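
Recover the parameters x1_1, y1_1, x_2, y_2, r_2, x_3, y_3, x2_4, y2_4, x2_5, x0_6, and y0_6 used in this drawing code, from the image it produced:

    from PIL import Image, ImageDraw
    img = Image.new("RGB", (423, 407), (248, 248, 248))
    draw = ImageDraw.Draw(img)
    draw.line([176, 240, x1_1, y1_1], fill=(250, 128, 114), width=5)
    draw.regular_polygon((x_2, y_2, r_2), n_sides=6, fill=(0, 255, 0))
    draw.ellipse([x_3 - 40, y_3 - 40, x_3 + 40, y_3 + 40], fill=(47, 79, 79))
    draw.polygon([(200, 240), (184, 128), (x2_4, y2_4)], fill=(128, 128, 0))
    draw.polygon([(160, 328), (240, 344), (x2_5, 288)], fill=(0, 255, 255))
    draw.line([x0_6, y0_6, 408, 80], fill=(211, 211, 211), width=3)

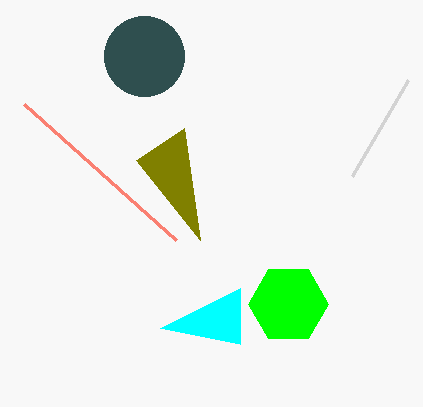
x1_1 = 24; y1_1 = 104; x_2 = 288; y_2 = 304; r_2 = 40; x_3 = 144; y_3 = 56; x2_4 = 136; y2_4 = 160; x2_5 = 240; x0_6 = 352; y0_6 = 176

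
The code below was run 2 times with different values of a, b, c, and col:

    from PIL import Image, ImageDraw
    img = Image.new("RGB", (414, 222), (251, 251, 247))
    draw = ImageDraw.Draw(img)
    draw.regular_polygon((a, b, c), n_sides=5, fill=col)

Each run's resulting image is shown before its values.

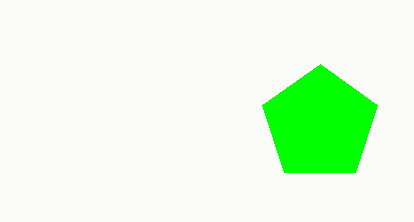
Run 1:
a = 320
b = 124
c = 60
col = 'lime'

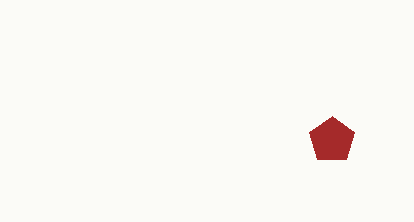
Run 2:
a = 332
b = 140
c = 24
col = 'brown'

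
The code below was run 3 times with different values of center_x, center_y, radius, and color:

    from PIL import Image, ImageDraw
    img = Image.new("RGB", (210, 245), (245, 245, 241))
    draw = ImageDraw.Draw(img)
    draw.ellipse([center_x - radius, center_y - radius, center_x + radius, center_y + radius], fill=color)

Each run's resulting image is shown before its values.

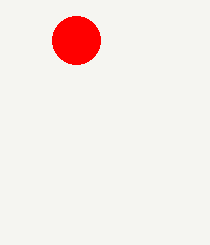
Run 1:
center_x = 76; center_y = 40; radius = 24; color = 'red'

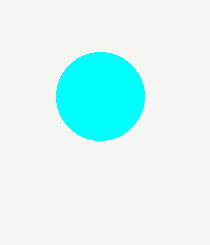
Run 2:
center_x = 100; center_y = 96; radius = 44; color = 'cyan'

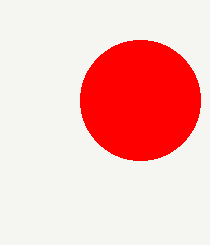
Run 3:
center_x = 140; center_y = 100; radius = 60; color = 'red'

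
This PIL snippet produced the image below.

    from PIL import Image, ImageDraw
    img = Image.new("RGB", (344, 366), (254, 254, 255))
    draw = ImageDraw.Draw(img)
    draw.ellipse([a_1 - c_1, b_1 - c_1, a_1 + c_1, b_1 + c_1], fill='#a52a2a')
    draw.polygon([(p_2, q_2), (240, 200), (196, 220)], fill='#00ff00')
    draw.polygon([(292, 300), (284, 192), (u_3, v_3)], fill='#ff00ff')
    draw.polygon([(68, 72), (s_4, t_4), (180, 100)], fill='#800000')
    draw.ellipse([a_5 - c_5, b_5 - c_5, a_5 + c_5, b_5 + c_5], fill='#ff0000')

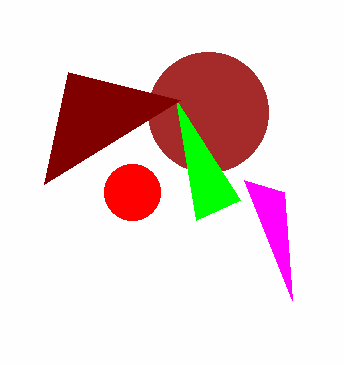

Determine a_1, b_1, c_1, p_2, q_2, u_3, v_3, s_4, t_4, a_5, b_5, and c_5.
a_1 = 208
b_1 = 112
c_1 = 60
p_2 = 176
q_2 = 100
u_3 = 244
v_3 = 180
s_4 = 44
t_4 = 184
a_5 = 132
b_5 = 192
c_5 = 28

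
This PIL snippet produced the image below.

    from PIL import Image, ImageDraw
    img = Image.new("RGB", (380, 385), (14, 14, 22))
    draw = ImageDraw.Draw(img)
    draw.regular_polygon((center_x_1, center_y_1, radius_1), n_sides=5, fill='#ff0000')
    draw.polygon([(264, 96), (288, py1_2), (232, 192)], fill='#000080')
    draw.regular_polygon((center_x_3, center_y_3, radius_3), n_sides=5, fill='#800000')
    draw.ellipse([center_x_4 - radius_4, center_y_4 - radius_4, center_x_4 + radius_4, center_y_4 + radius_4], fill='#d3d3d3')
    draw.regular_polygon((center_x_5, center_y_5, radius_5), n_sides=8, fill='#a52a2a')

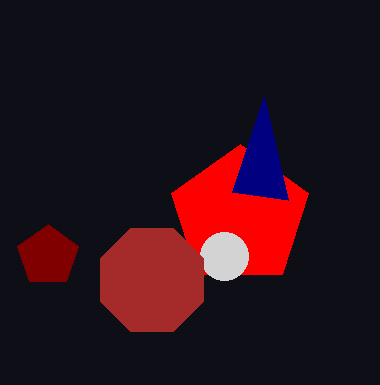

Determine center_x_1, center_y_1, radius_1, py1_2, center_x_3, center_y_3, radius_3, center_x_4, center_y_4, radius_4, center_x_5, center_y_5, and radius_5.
center_x_1 = 240; center_y_1 = 216; radius_1 = 72; py1_2 = 200; center_x_3 = 48; center_y_3 = 256; radius_3 = 32; center_x_4 = 224; center_y_4 = 256; radius_4 = 24; center_x_5 = 152; center_y_5 = 280; radius_5 = 56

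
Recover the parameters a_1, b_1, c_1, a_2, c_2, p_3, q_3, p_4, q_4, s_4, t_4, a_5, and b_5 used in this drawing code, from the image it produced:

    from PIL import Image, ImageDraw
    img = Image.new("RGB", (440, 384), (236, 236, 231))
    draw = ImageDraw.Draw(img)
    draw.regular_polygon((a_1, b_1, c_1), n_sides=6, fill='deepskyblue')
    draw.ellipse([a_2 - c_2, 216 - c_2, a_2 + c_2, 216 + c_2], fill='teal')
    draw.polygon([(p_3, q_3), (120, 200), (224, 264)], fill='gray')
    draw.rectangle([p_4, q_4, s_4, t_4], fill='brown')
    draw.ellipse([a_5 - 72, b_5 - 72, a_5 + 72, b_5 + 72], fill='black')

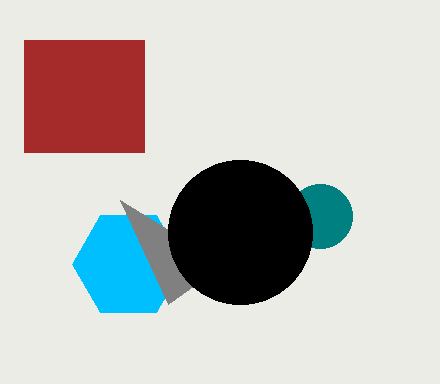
a_1 = 128, b_1 = 264, c_1 = 56, a_2 = 320, c_2 = 32, p_3 = 168, q_3 = 304, p_4 = 24, q_4 = 40, s_4 = 144, t_4 = 152, a_5 = 240, b_5 = 232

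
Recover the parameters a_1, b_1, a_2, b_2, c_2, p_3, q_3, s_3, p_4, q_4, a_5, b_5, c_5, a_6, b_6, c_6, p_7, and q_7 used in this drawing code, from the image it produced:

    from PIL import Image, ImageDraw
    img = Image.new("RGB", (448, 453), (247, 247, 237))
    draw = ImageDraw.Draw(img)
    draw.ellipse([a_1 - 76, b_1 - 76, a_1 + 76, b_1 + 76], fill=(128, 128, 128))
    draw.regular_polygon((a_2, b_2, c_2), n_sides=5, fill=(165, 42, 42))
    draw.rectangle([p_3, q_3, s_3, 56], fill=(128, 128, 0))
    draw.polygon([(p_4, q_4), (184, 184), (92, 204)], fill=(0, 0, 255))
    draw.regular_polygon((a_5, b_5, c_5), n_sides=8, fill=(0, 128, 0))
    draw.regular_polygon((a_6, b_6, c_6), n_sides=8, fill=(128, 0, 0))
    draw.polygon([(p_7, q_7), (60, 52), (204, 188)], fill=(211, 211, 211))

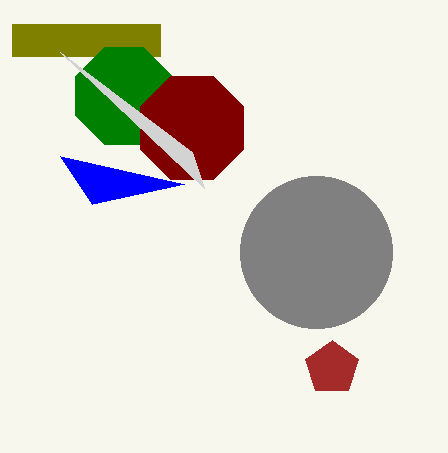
a_1 = 316, b_1 = 252, a_2 = 332, b_2 = 368, c_2 = 28, p_3 = 12, q_3 = 24, s_3 = 160, p_4 = 60, q_4 = 156, a_5 = 124, b_5 = 96, c_5 = 52, a_6 = 192, b_6 = 128, c_6 = 56, p_7 = 192, q_7 = 152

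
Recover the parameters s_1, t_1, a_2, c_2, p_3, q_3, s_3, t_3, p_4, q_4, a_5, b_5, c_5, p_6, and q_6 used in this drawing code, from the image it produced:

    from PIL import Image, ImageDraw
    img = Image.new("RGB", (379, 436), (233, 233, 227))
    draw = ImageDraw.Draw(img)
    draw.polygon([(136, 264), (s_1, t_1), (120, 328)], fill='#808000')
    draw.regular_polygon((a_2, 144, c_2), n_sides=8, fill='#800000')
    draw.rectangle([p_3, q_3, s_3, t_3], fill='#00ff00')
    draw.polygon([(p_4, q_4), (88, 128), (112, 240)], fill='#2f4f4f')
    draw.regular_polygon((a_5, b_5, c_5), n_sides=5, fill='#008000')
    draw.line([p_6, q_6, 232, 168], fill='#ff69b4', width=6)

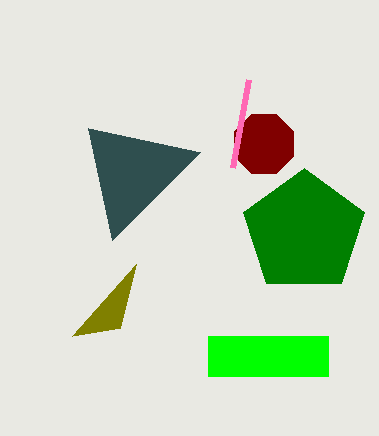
s_1 = 72; t_1 = 336; a_2 = 264; c_2 = 32; p_3 = 208; q_3 = 336; s_3 = 328; t_3 = 376; p_4 = 200; q_4 = 152; a_5 = 304; b_5 = 232; c_5 = 64; p_6 = 248; q_6 = 80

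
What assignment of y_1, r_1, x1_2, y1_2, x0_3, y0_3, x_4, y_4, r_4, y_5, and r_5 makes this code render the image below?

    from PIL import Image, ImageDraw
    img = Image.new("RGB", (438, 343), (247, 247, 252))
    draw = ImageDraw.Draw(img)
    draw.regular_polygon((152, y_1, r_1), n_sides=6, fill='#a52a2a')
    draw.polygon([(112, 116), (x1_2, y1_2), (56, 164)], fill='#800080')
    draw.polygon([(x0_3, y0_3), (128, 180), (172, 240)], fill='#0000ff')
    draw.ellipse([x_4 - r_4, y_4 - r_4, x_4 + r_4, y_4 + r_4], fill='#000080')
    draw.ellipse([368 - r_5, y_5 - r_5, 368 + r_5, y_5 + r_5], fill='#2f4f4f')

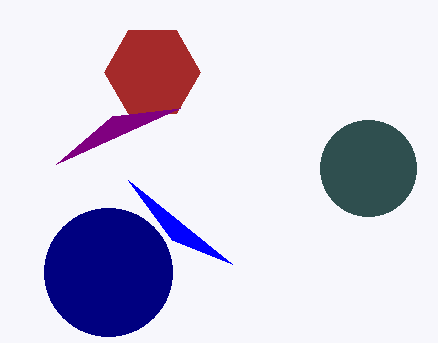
y_1 = 72, r_1 = 48, x1_2 = 180, y1_2 = 108, x0_3 = 232, y0_3 = 264, x_4 = 108, y_4 = 272, r_4 = 64, y_5 = 168, r_5 = 48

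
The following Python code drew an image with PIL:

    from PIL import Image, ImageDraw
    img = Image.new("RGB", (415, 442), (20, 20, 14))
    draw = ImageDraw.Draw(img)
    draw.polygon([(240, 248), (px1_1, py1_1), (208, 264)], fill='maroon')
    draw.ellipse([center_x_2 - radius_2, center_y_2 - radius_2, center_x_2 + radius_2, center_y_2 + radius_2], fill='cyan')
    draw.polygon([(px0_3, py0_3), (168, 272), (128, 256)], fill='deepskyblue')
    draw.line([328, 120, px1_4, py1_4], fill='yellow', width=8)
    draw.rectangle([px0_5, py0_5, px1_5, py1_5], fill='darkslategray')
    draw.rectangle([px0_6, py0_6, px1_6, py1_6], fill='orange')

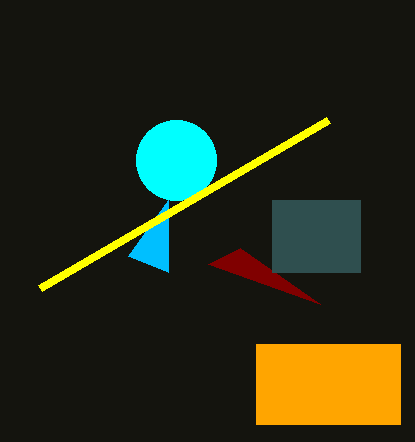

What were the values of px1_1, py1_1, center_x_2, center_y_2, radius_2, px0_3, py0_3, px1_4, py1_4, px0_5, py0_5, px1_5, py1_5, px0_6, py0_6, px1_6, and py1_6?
px1_1 = 320, py1_1 = 304, center_x_2 = 176, center_y_2 = 160, radius_2 = 40, px0_3 = 168, py0_3 = 200, px1_4 = 40, py1_4 = 288, px0_5 = 272, py0_5 = 200, px1_5 = 360, py1_5 = 272, px0_6 = 256, py0_6 = 344, px1_6 = 400, py1_6 = 424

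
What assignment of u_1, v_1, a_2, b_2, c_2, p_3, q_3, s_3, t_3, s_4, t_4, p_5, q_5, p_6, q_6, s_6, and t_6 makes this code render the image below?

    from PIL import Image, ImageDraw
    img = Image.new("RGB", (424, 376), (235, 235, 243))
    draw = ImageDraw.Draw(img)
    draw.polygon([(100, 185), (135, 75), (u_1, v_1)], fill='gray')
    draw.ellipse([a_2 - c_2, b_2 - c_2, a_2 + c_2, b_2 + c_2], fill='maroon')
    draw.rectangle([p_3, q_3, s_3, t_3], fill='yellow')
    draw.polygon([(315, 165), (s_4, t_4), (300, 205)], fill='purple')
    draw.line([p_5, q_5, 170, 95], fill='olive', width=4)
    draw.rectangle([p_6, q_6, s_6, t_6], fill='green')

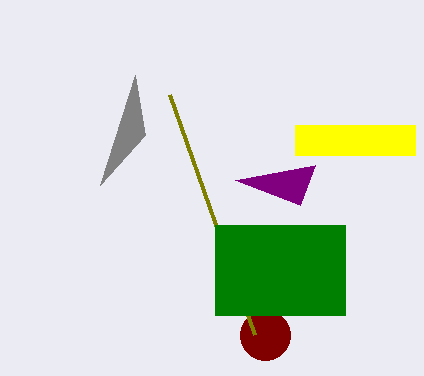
u_1 = 145; v_1 = 135; a_2 = 265; b_2 = 335; c_2 = 25; p_3 = 295; q_3 = 125; s_3 = 415; t_3 = 155; s_4 = 235; t_4 = 180; p_5 = 255; q_5 = 335; p_6 = 215; q_6 = 225; s_6 = 345; t_6 = 315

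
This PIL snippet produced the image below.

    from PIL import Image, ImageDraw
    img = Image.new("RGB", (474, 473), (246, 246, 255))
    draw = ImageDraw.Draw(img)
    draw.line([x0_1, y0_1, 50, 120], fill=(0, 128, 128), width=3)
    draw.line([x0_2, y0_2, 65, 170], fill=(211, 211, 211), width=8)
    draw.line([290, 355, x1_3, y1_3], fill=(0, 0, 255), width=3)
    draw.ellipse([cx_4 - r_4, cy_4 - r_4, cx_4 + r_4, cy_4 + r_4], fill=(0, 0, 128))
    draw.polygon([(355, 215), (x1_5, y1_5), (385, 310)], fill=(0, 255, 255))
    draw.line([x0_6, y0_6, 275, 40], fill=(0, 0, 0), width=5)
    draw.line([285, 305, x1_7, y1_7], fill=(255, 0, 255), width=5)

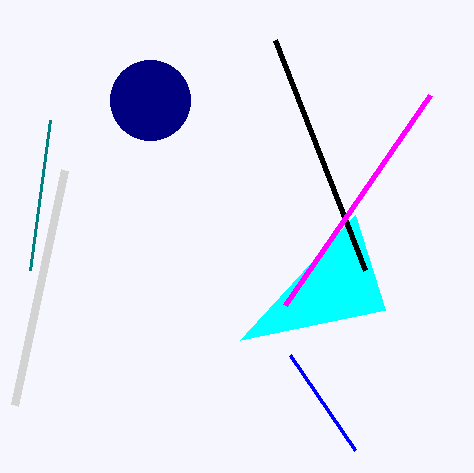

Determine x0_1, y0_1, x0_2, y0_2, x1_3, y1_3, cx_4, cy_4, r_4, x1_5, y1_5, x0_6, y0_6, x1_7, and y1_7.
x0_1 = 30
y0_1 = 270
x0_2 = 15
y0_2 = 405
x1_3 = 355
y1_3 = 450
cx_4 = 150
cy_4 = 100
r_4 = 40
x1_5 = 240
y1_5 = 340
x0_6 = 365
y0_6 = 270
x1_7 = 430
y1_7 = 95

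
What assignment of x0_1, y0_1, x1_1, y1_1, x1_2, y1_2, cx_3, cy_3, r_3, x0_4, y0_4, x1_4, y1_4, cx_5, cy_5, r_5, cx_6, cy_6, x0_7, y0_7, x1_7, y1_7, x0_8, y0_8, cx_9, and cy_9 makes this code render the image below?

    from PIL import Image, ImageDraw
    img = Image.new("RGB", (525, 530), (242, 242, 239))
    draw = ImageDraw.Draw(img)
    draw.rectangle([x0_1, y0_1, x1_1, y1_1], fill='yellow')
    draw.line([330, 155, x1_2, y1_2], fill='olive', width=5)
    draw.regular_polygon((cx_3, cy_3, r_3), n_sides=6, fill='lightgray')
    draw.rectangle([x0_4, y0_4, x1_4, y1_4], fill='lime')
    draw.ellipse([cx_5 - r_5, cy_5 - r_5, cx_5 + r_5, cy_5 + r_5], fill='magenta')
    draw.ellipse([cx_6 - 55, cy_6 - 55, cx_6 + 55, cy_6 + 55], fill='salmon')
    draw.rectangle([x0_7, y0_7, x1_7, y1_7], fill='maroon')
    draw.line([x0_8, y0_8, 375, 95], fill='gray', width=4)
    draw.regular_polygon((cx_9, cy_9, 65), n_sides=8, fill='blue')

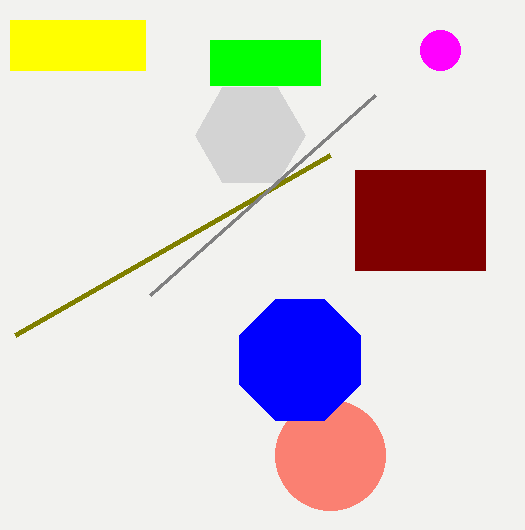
x0_1 = 10, y0_1 = 20, x1_1 = 145, y1_1 = 70, x1_2 = 15, y1_2 = 335, cx_3 = 250, cy_3 = 135, r_3 = 55, x0_4 = 210, y0_4 = 40, x1_4 = 320, y1_4 = 85, cx_5 = 440, cy_5 = 50, r_5 = 20, cx_6 = 330, cy_6 = 455, x0_7 = 355, y0_7 = 170, x1_7 = 485, y1_7 = 270, x0_8 = 150, y0_8 = 295, cx_9 = 300, cy_9 = 360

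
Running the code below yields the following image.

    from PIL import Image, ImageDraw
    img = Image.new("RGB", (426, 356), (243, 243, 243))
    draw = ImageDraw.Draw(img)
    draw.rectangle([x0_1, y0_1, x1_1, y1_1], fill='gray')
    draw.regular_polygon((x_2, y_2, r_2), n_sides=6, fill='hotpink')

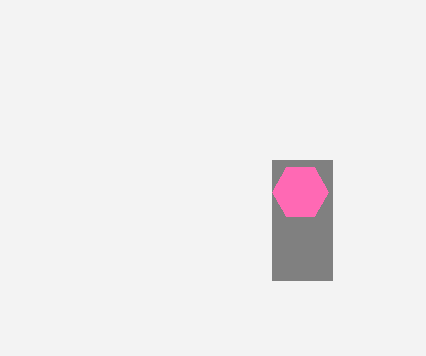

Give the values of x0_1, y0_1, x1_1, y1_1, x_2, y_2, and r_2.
x0_1 = 272
y0_1 = 160
x1_1 = 332
y1_1 = 280
x_2 = 300
y_2 = 192
r_2 = 28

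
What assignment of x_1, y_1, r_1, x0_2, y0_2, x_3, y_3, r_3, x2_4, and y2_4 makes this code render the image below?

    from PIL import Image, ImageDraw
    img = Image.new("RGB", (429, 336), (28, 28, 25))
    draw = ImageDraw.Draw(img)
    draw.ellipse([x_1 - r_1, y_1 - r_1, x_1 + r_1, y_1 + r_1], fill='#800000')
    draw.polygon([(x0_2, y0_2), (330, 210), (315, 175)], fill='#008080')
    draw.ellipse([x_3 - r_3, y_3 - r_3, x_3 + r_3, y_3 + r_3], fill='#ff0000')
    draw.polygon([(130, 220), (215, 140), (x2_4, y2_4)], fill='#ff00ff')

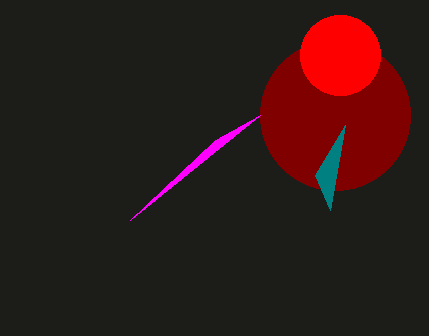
x_1 = 335, y_1 = 115, r_1 = 75, x0_2 = 345, y0_2 = 125, x_3 = 340, y_3 = 55, r_3 = 40, x2_4 = 260, y2_4 = 115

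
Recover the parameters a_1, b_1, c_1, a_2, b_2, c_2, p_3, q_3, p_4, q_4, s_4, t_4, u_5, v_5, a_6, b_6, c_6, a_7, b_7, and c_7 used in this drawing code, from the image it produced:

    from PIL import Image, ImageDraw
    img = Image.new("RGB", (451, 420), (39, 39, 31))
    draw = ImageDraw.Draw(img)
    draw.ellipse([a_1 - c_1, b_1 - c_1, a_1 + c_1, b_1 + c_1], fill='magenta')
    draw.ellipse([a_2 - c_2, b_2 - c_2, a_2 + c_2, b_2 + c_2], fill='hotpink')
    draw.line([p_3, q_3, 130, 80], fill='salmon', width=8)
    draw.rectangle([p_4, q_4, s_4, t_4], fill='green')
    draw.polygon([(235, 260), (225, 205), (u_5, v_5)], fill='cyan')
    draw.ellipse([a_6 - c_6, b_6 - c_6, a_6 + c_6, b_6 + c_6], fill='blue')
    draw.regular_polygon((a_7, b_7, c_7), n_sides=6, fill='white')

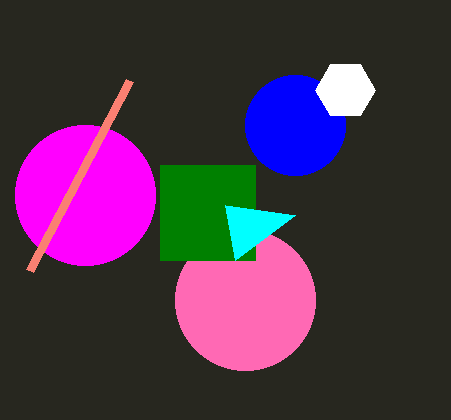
a_1 = 85, b_1 = 195, c_1 = 70, a_2 = 245, b_2 = 300, c_2 = 70, p_3 = 30, q_3 = 270, p_4 = 160, q_4 = 165, s_4 = 255, t_4 = 260, u_5 = 295, v_5 = 215, a_6 = 295, b_6 = 125, c_6 = 50, a_7 = 345, b_7 = 90, c_7 = 30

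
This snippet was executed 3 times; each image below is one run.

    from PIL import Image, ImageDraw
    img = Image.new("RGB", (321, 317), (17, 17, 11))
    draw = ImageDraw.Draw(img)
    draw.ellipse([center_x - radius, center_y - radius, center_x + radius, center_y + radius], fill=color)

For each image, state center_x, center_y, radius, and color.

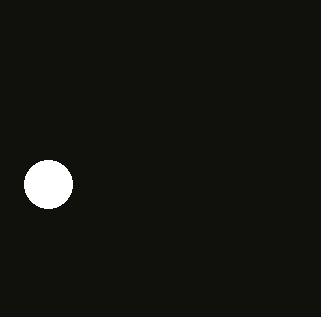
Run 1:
center_x = 48
center_y = 184
radius = 24
color = 'white'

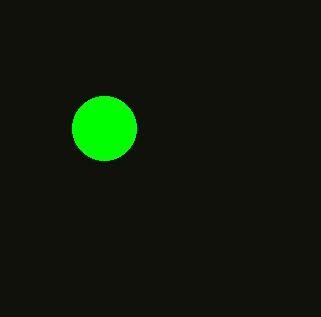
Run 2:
center_x = 104; center_y = 128; radius = 32; color = 'lime'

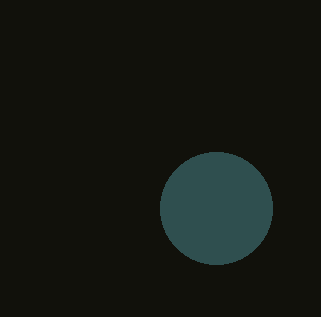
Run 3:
center_x = 216; center_y = 208; radius = 56; color = 'darkslategray'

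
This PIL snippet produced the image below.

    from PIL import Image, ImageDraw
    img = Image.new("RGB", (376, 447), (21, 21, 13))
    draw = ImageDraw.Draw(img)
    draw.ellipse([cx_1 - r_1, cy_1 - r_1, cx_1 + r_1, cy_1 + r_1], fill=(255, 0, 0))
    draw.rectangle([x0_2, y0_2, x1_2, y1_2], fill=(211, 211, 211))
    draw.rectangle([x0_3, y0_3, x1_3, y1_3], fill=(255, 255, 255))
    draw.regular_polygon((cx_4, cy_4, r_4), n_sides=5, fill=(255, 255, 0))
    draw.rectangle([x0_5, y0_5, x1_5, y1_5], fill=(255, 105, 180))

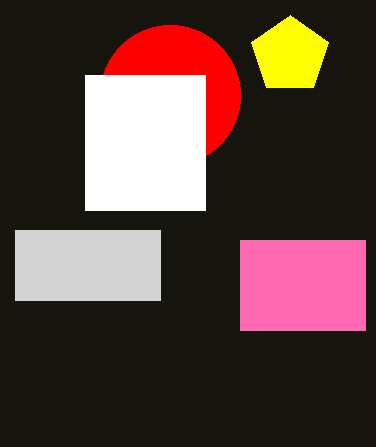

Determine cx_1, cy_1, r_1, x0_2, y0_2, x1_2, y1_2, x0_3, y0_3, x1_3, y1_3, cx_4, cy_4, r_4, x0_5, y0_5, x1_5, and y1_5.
cx_1 = 170, cy_1 = 95, r_1 = 70, x0_2 = 15, y0_2 = 230, x1_2 = 160, y1_2 = 300, x0_3 = 85, y0_3 = 75, x1_3 = 205, y1_3 = 210, cx_4 = 290, cy_4 = 55, r_4 = 40, x0_5 = 240, y0_5 = 240, x1_5 = 365, y1_5 = 330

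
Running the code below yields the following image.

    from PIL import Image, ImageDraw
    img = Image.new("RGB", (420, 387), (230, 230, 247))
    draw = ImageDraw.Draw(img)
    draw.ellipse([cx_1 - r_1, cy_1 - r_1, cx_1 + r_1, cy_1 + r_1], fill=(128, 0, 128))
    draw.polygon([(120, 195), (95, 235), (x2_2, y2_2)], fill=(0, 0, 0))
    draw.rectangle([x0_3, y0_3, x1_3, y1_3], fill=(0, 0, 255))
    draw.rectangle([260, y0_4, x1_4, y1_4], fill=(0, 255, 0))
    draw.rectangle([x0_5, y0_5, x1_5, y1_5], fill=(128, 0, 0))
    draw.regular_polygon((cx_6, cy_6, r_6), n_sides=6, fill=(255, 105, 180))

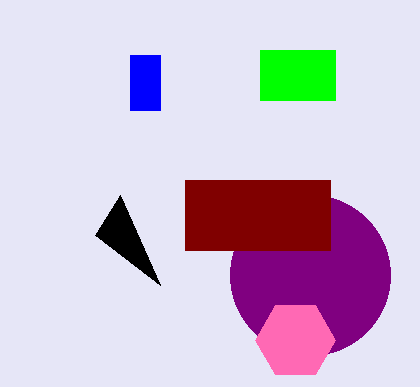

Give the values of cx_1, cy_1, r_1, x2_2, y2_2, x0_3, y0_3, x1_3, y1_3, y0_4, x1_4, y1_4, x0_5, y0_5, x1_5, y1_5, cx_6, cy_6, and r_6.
cx_1 = 310
cy_1 = 275
r_1 = 80
x2_2 = 160
y2_2 = 285
x0_3 = 130
y0_3 = 55
x1_3 = 160
y1_3 = 110
y0_4 = 50
x1_4 = 335
y1_4 = 100
x0_5 = 185
y0_5 = 180
x1_5 = 330
y1_5 = 250
cx_6 = 295
cy_6 = 340
r_6 = 40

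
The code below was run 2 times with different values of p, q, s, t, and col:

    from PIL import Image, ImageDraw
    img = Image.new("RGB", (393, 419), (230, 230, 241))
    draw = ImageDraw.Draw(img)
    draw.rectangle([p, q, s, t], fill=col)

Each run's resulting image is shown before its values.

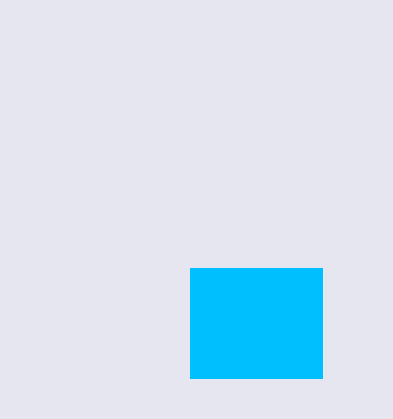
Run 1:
p = 190; q = 268; s = 322; t = 378; col = 'deepskyblue'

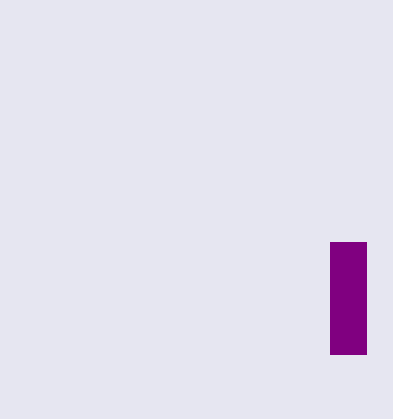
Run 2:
p = 330; q = 242; s = 366; t = 354; col = 'purple'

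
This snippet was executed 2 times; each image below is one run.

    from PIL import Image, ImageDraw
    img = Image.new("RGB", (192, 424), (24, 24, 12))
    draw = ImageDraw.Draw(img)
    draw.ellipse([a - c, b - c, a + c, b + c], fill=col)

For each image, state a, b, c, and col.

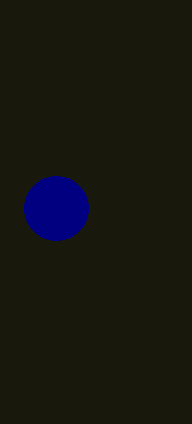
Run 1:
a = 56
b = 208
c = 32
col = 'navy'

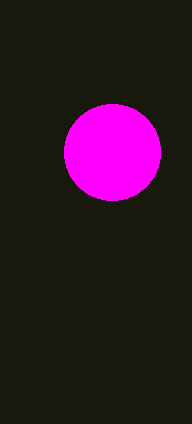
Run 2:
a = 112
b = 152
c = 48
col = 'magenta'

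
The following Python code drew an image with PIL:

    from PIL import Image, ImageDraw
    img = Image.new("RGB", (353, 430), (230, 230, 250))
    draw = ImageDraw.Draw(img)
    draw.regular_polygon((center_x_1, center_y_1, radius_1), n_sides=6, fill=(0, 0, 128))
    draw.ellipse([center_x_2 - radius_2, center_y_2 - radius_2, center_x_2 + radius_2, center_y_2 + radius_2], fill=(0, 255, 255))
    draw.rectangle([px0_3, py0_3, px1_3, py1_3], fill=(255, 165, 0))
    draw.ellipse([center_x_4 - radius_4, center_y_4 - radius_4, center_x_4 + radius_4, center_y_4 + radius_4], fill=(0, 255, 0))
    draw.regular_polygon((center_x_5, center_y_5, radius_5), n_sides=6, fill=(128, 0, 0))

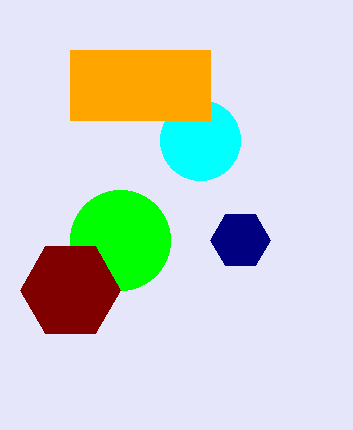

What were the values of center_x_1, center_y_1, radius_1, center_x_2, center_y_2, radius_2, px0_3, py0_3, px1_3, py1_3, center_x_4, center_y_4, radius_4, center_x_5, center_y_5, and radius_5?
center_x_1 = 240; center_y_1 = 240; radius_1 = 30; center_x_2 = 200; center_y_2 = 140; radius_2 = 40; px0_3 = 70; py0_3 = 50; px1_3 = 210; py1_3 = 120; center_x_4 = 120; center_y_4 = 240; radius_4 = 50; center_x_5 = 70; center_y_5 = 290; radius_5 = 50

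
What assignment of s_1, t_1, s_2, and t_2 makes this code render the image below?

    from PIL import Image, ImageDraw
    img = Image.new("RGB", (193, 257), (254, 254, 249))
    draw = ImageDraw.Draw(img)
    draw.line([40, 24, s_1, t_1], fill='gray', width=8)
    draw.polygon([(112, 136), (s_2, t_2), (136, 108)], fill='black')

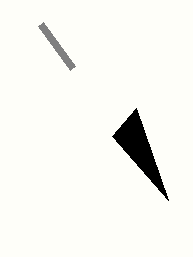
s_1 = 72
t_1 = 68
s_2 = 168
t_2 = 200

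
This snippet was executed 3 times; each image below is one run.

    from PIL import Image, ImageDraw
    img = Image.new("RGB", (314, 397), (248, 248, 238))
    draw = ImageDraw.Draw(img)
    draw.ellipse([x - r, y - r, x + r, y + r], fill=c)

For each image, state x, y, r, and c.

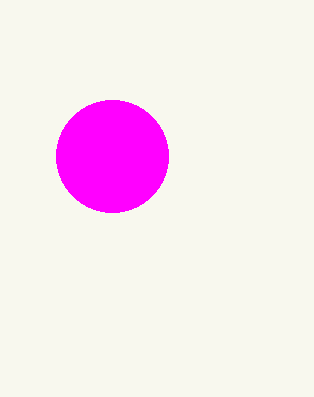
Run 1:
x = 112; y = 156; r = 56; c = 'magenta'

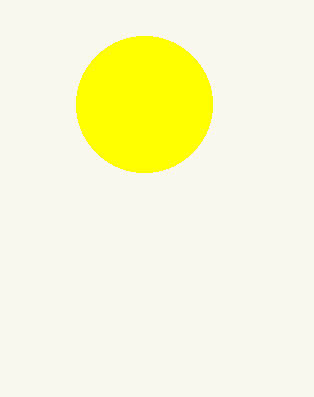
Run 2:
x = 144; y = 104; r = 68; c = 'yellow'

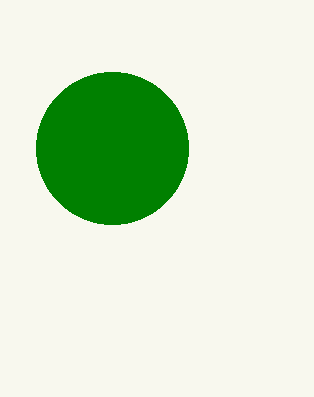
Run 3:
x = 112
y = 148
r = 76
c = 'green'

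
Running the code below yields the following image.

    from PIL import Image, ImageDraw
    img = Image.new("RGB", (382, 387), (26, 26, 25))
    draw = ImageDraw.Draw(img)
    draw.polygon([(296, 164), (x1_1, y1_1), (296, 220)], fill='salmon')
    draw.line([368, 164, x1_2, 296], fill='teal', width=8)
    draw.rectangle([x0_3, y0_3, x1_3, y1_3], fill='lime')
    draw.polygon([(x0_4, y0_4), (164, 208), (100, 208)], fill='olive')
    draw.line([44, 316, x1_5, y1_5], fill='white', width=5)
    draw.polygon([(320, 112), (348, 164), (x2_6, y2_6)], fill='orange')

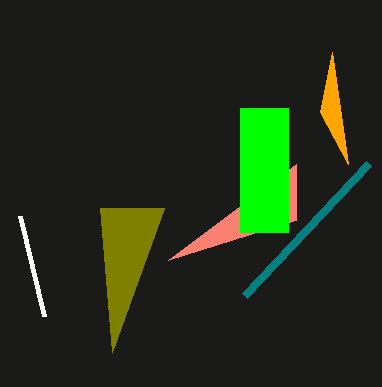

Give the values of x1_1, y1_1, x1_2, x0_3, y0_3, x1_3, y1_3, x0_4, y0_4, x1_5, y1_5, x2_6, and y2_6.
x1_1 = 168; y1_1 = 260; x1_2 = 244; x0_3 = 240; y0_3 = 108; x1_3 = 288; y1_3 = 232; x0_4 = 112; y0_4 = 352; x1_5 = 20; y1_5 = 216; x2_6 = 332; y2_6 = 52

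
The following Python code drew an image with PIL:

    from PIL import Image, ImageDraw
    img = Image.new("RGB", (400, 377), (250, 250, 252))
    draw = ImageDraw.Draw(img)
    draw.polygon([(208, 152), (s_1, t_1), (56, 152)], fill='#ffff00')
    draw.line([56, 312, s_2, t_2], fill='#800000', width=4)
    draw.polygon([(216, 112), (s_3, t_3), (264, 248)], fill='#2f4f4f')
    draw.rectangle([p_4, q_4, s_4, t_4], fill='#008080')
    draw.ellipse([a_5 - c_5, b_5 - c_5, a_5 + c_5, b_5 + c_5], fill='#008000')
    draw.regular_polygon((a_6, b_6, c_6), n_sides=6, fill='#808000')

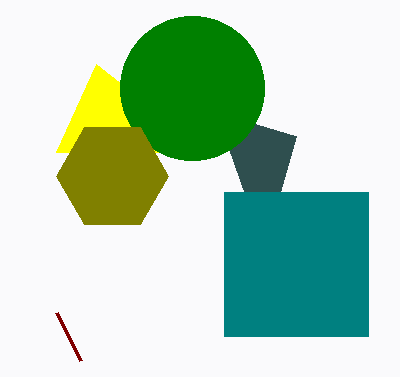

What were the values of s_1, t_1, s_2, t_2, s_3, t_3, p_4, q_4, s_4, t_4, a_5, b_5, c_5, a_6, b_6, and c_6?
s_1 = 96, t_1 = 64, s_2 = 80, t_2 = 360, s_3 = 296, t_3 = 136, p_4 = 224, q_4 = 192, s_4 = 368, t_4 = 336, a_5 = 192, b_5 = 88, c_5 = 72, a_6 = 112, b_6 = 176, c_6 = 56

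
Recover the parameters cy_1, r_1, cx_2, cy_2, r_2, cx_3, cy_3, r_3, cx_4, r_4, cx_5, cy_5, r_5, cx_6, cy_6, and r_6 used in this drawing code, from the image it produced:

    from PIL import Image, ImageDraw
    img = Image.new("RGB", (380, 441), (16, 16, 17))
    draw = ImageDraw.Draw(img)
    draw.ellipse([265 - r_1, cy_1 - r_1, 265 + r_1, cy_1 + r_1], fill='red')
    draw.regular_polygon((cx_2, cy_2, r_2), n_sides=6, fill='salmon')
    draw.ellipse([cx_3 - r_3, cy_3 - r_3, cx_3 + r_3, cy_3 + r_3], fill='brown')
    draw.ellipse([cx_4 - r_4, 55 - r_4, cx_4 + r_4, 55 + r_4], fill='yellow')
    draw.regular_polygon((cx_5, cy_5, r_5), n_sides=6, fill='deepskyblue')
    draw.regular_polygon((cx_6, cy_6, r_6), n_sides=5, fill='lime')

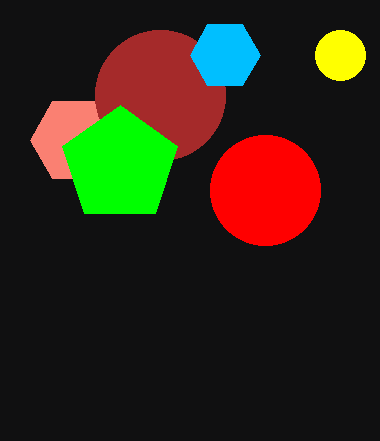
cy_1 = 190, r_1 = 55, cx_2 = 75, cy_2 = 140, r_2 = 45, cx_3 = 160, cy_3 = 95, r_3 = 65, cx_4 = 340, r_4 = 25, cx_5 = 225, cy_5 = 55, r_5 = 35, cx_6 = 120, cy_6 = 165, r_6 = 60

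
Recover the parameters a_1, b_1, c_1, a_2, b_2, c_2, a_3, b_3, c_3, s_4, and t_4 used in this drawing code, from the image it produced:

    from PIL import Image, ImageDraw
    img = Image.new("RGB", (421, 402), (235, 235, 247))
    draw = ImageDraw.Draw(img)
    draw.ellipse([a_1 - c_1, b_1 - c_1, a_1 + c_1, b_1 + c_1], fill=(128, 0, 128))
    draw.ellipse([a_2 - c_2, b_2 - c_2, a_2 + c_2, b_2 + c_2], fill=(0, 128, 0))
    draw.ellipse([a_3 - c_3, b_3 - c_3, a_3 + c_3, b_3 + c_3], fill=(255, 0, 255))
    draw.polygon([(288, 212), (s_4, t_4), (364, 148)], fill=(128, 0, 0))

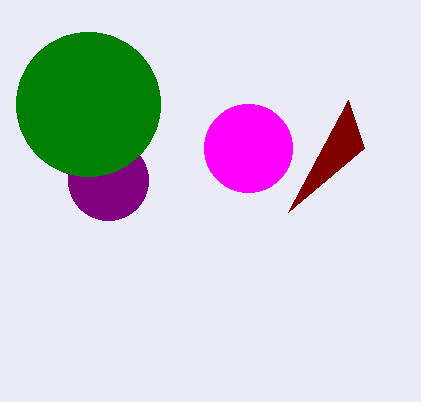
a_1 = 108
b_1 = 180
c_1 = 40
a_2 = 88
b_2 = 104
c_2 = 72
a_3 = 248
b_3 = 148
c_3 = 44
s_4 = 348
t_4 = 100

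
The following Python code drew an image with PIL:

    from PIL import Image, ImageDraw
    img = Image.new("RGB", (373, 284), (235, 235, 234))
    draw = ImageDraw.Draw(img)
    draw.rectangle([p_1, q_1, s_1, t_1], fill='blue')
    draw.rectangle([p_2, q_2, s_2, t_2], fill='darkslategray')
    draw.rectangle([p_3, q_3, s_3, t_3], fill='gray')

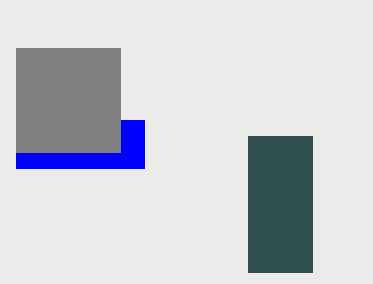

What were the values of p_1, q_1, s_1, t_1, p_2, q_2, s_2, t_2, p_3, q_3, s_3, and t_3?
p_1 = 16
q_1 = 120
s_1 = 144
t_1 = 168
p_2 = 248
q_2 = 136
s_2 = 312
t_2 = 272
p_3 = 16
q_3 = 48
s_3 = 120
t_3 = 152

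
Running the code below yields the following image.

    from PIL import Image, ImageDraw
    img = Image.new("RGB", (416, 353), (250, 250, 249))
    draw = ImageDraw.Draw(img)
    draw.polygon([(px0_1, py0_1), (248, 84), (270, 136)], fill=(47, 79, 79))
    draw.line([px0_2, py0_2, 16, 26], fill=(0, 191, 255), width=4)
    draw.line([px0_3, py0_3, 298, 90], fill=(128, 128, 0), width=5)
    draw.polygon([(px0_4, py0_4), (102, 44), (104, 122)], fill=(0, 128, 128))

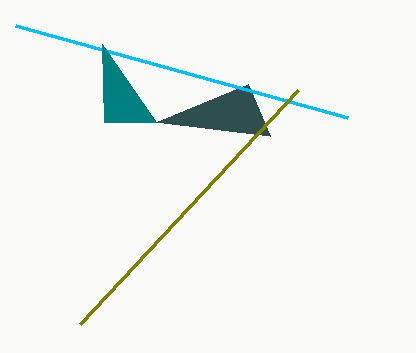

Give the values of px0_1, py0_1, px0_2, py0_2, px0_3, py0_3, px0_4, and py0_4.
px0_1 = 156, py0_1 = 122, px0_2 = 348, py0_2 = 118, px0_3 = 80, py0_3 = 324, px0_4 = 156, py0_4 = 122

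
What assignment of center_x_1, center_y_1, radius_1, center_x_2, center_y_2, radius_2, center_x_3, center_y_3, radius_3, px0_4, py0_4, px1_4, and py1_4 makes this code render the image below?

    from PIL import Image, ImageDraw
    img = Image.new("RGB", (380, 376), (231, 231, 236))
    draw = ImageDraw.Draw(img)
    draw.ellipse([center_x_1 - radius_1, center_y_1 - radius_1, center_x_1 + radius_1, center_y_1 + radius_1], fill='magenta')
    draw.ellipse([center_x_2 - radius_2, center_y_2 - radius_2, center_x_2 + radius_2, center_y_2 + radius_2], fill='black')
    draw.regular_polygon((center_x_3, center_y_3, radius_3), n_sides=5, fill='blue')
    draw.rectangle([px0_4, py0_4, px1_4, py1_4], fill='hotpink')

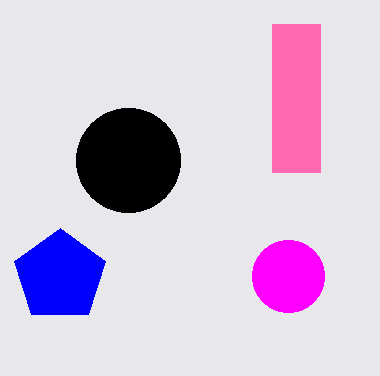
center_x_1 = 288; center_y_1 = 276; radius_1 = 36; center_x_2 = 128; center_y_2 = 160; radius_2 = 52; center_x_3 = 60; center_y_3 = 276; radius_3 = 48; px0_4 = 272; py0_4 = 24; px1_4 = 320; py1_4 = 172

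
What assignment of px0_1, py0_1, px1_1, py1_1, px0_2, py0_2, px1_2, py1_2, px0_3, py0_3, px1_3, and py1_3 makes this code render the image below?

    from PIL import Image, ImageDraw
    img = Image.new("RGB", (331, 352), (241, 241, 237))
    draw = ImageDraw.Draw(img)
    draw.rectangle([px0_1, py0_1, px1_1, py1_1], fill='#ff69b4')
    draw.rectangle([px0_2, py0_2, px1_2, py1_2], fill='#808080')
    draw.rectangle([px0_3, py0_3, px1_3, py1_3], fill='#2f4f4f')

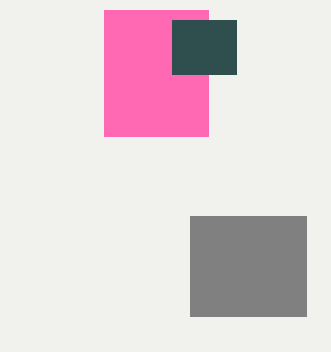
px0_1 = 104
py0_1 = 10
px1_1 = 208
py1_1 = 136
px0_2 = 190
py0_2 = 216
px1_2 = 306
py1_2 = 316
px0_3 = 172
py0_3 = 20
px1_3 = 236
py1_3 = 74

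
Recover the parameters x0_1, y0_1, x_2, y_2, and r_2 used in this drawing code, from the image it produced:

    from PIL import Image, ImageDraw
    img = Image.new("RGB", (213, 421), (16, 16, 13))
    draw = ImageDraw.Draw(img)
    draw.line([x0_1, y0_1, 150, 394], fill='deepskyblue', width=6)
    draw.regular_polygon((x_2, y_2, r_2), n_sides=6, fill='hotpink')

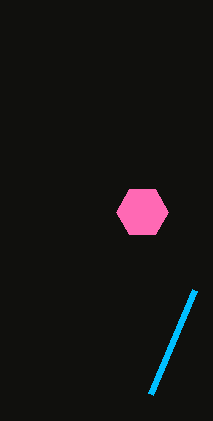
x0_1 = 194; y0_1 = 290; x_2 = 142; y_2 = 212; r_2 = 26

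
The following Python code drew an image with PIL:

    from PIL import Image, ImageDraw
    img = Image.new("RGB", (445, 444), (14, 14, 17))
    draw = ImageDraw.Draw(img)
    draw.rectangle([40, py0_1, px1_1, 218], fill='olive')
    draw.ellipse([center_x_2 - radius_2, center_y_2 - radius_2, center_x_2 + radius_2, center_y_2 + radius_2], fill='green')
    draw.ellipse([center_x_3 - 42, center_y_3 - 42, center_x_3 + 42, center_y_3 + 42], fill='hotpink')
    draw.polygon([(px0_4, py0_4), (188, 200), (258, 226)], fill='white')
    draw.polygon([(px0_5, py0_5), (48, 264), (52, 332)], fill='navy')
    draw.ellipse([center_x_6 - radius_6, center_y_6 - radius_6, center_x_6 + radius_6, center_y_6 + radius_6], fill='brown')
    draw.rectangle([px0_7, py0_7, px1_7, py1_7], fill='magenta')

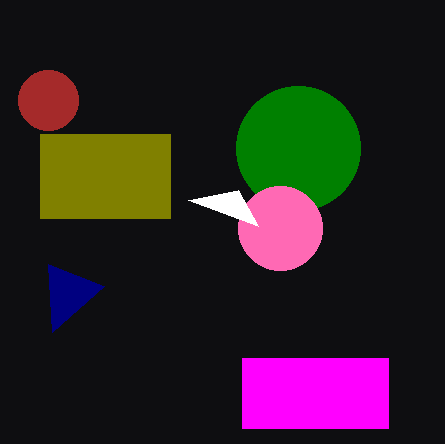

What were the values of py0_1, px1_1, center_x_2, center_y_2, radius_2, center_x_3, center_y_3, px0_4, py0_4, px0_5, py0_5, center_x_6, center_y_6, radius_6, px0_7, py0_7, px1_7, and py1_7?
py0_1 = 134; px1_1 = 170; center_x_2 = 298; center_y_2 = 148; radius_2 = 62; center_x_3 = 280; center_y_3 = 228; px0_4 = 238; py0_4 = 190; px0_5 = 104; py0_5 = 286; center_x_6 = 48; center_y_6 = 100; radius_6 = 30; px0_7 = 242; py0_7 = 358; px1_7 = 388; py1_7 = 428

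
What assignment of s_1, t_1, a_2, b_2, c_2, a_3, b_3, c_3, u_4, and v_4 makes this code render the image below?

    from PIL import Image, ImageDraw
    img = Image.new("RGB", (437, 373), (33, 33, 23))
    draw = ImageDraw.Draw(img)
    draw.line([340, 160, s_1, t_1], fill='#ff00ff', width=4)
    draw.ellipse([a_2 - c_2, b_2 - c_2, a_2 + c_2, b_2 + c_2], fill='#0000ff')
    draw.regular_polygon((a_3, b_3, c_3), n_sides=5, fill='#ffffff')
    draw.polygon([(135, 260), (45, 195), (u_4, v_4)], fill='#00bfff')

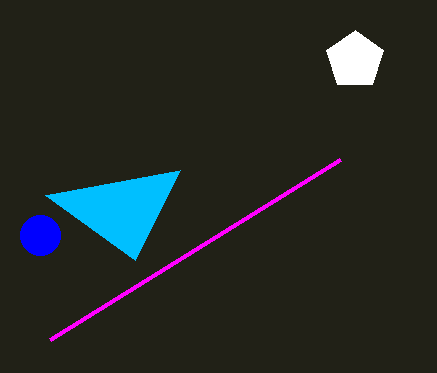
s_1 = 50; t_1 = 340; a_2 = 40; b_2 = 235; c_2 = 20; a_3 = 355; b_3 = 60; c_3 = 30; u_4 = 180; v_4 = 170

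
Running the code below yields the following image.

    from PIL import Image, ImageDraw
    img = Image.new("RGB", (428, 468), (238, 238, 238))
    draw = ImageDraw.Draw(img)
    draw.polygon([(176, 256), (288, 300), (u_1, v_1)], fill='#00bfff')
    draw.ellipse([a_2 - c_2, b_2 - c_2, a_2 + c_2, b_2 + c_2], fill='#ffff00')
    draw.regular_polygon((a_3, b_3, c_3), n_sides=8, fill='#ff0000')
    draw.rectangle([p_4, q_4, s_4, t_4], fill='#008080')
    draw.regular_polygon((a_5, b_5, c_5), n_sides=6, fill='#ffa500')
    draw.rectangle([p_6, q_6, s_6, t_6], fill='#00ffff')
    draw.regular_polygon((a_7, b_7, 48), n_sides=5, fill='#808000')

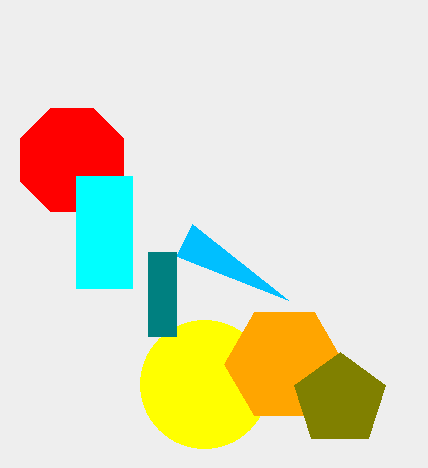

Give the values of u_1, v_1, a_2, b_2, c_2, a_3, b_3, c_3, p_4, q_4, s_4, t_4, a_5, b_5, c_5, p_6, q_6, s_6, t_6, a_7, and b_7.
u_1 = 192
v_1 = 224
a_2 = 204
b_2 = 384
c_2 = 64
a_3 = 72
b_3 = 160
c_3 = 56
p_4 = 148
q_4 = 252
s_4 = 176
t_4 = 336
a_5 = 284
b_5 = 364
c_5 = 60
p_6 = 76
q_6 = 176
s_6 = 132
t_6 = 288
a_7 = 340
b_7 = 400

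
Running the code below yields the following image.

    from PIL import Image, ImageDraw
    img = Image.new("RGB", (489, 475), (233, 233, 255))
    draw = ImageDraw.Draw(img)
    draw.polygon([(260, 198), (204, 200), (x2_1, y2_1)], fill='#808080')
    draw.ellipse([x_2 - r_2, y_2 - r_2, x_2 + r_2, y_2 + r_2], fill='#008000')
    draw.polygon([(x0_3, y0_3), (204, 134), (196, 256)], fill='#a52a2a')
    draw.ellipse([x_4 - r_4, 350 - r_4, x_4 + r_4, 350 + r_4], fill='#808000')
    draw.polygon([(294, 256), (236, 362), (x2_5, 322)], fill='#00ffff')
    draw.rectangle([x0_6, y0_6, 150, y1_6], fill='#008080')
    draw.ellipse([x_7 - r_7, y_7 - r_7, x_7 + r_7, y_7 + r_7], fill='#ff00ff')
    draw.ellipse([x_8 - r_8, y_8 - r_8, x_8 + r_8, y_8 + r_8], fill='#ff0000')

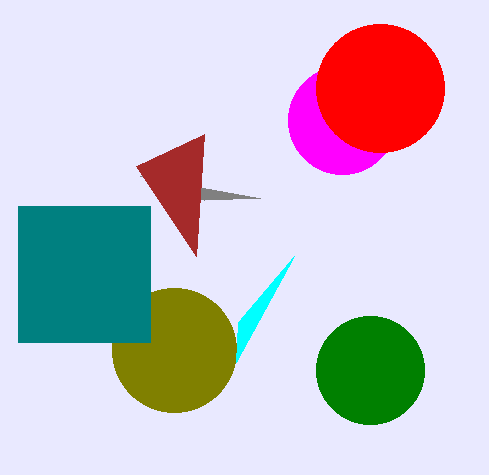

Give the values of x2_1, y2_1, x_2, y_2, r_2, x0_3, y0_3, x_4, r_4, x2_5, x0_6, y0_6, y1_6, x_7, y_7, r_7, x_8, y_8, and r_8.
x2_1 = 140
y2_1 = 176
x_2 = 370
y_2 = 370
r_2 = 54
x0_3 = 136
y0_3 = 166
x_4 = 174
r_4 = 62
x2_5 = 238
x0_6 = 18
y0_6 = 206
y1_6 = 342
x_7 = 342
y_7 = 120
r_7 = 54
x_8 = 380
y_8 = 88
r_8 = 64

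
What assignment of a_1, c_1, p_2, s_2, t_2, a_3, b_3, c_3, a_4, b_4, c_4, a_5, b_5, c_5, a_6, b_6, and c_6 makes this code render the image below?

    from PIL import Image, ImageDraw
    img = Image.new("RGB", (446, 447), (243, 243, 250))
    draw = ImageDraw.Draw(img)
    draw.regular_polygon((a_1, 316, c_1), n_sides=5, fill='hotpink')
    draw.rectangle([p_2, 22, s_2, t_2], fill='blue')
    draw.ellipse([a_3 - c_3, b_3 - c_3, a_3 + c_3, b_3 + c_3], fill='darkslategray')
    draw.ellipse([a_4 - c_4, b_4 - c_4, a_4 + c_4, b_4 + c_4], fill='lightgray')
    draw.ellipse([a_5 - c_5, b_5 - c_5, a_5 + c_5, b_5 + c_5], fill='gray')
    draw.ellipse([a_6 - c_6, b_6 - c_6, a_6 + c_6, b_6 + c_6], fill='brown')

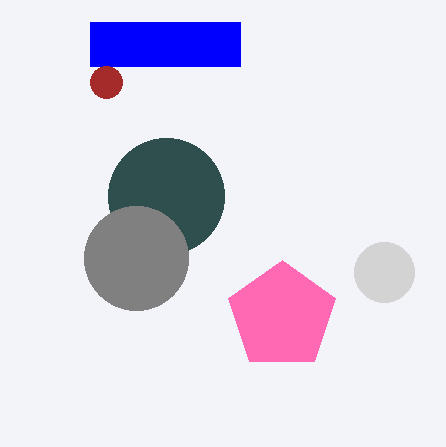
a_1 = 282
c_1 = 56
p_2 = 90
s_2 = 240
t_2 = 66
a_3 = 166
b_3 = 196
c_3 = 58
a_4 = 384
b_4 = 272
c_4 = 30
a_5 = 136
b_5 = 258
c_5 = 52
a_6 = 106
b_6 = 82
c_6 = 16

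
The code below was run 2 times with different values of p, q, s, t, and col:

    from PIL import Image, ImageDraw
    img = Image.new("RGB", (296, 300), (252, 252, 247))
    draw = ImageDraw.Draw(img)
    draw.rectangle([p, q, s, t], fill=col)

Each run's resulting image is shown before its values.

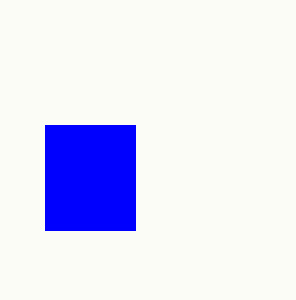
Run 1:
p = 45, q = 125, s = 135, t = 230, col = 'blue'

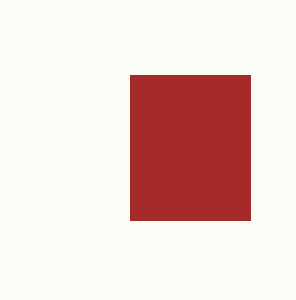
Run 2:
p = 130; q = 75; s = 250; t = 220; col = 'brown'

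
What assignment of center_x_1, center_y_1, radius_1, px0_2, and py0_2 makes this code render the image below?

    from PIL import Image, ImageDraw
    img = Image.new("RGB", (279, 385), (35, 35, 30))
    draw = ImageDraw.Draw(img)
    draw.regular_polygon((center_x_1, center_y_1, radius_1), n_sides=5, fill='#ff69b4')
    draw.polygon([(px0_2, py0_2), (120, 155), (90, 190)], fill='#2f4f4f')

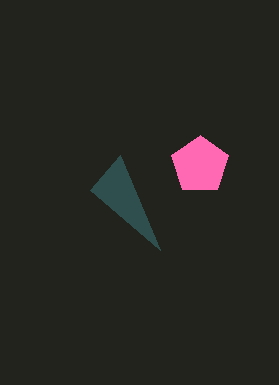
center_x_1 = 200, center_y_1 = 165, radius_1 = 30, px0_2 = 160, py0_2 = 250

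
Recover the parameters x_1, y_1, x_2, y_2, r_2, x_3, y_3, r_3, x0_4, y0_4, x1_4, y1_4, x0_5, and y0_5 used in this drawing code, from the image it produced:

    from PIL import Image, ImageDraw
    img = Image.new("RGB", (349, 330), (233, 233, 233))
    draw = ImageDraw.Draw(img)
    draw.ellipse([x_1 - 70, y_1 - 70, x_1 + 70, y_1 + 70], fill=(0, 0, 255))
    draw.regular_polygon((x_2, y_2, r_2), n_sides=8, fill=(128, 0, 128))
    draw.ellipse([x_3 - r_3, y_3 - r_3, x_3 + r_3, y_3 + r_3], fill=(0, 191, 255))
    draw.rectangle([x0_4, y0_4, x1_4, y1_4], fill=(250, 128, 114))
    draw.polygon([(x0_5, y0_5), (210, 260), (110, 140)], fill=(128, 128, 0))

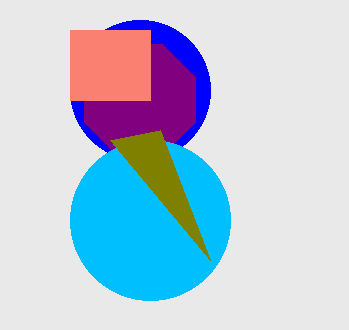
x_1 = 140
y_1 = 90
x_2 = 140
y_2 = 100
r_2 = 60
x_3 = 150
y_3 = 220
r_3 = 80
x0_4 = 70
y0_4 = 30
x1_4 = 150
y1_4 = 100
x0_5 = 160
y0_5 = 130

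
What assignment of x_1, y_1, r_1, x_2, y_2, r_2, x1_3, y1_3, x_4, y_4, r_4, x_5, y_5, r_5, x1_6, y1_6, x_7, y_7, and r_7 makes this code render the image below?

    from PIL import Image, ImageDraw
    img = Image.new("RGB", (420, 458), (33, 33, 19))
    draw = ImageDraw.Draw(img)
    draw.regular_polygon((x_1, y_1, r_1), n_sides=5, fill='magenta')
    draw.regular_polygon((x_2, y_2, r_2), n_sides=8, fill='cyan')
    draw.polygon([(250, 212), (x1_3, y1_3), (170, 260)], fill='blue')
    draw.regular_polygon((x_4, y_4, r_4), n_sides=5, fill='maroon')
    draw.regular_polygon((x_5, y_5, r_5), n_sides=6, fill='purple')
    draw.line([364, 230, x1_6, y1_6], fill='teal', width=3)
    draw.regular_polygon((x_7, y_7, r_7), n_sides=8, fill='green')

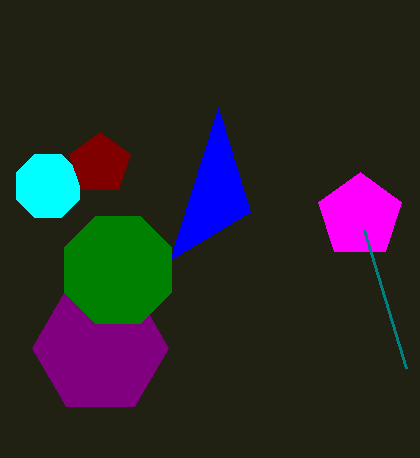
x_1 = 360
y_1 = 216
r_1 = 44
x_2 = 48
y_2 = 186
r_2 = 34
x1_3 = 218
y1_3 = 108
x_4 = 100
y_4 = 164
r_4 = 32
x_5 = 100
y_5 = 348
r_5 = 68
x1_6 = 406
y1_6 = 368
x_7 = 118
y_7 = 270
r_7 = 58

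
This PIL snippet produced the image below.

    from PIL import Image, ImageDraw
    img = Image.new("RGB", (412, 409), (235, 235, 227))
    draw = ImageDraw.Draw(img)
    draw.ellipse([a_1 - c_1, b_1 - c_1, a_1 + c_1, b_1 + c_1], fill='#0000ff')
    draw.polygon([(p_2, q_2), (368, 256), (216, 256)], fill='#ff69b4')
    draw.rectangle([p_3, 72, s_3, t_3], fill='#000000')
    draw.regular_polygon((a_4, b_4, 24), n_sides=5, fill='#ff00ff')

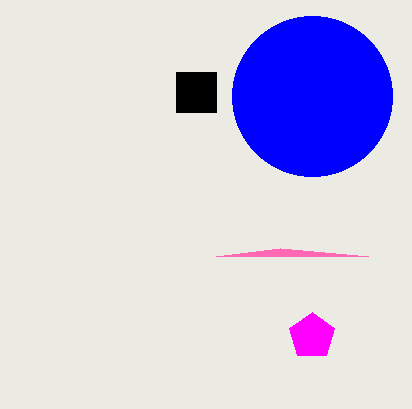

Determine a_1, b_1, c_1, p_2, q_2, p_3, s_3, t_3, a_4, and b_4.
a_1 = 312; b_1 = 96; c_1 = 80; p_2 = 280; q_2 = 248; p_3 = 176; s_3 = 216; t_3 = 112; a_4 = 312; b_4 = 336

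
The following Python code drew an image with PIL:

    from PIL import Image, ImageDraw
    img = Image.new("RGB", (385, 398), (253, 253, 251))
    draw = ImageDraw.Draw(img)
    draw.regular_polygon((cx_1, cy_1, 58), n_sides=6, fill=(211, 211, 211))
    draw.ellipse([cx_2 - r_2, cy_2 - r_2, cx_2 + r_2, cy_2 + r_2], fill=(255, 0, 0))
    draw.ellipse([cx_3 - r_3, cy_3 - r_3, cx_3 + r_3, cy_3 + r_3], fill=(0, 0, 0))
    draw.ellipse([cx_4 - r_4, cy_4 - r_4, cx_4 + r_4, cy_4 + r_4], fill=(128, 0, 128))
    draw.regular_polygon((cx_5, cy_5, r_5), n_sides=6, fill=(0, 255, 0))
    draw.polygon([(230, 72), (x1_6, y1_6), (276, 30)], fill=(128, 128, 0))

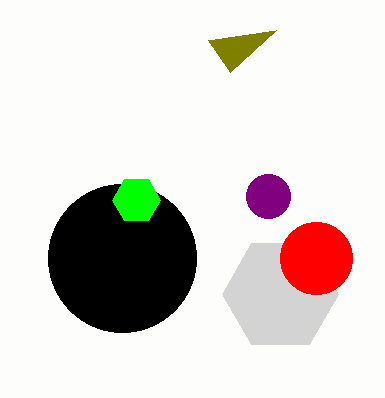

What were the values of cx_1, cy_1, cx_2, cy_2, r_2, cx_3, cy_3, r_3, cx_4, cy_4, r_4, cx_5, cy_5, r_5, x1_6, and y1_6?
cx_1 = 280, cy_1 = 294, cx_2 = 316, cy_2 = 258, r_2 = 36, cx_3 = 122, cy_3 = 258, r_3 = 74, cx_4 = 268, cy_4 = 196, r_4 = 22, cx_5 = 136, cy_5 = 200, r_5 = 24, x1_6 = 208, y1_6 = 40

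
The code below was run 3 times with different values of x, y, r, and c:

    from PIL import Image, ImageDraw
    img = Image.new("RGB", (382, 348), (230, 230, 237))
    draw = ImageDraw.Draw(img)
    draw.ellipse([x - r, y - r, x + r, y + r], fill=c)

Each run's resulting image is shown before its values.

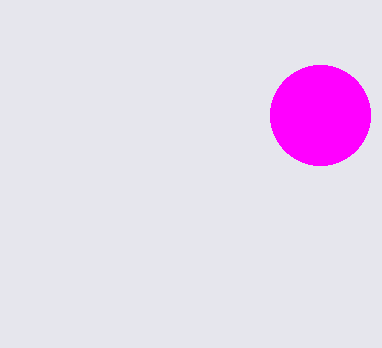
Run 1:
x = 320; y = 115; r = 50; c = 'magenta'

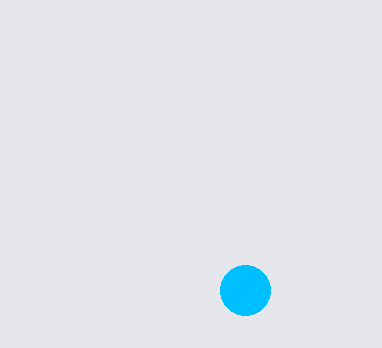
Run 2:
x = 245; y = 290; r = 25; c = 'deepskyblue'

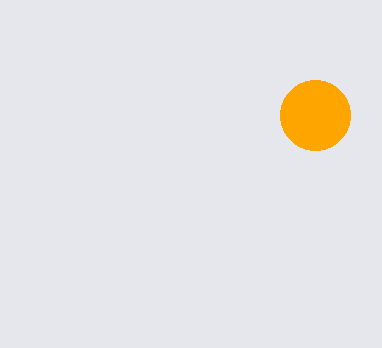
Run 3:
x = 315; y = 115; r = 35; c = 'orange'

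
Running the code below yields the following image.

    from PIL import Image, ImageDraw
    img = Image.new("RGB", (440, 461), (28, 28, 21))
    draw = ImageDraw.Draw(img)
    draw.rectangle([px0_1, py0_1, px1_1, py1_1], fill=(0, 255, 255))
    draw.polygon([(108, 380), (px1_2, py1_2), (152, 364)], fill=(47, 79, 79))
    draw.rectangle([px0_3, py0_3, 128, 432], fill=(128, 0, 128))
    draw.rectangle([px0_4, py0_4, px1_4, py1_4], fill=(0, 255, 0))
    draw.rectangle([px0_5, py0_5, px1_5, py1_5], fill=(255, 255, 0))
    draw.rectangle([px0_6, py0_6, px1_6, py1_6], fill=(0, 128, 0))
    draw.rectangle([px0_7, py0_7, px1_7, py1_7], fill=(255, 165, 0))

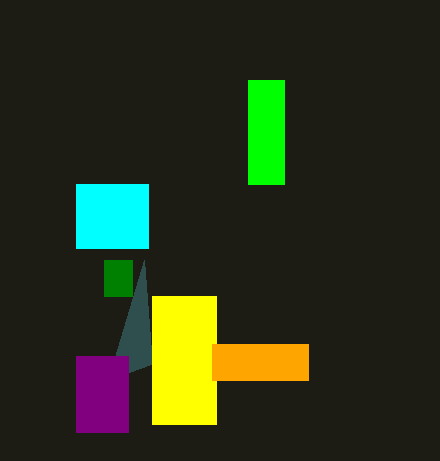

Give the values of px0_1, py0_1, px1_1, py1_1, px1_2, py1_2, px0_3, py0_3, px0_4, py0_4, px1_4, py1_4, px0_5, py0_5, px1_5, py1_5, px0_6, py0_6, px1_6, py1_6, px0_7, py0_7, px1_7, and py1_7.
px0_1 = 76
py0_1 = 184
px1_1 = 148
py1_1 = 248
px1_2 = 144
py1_2 = 260
px0_3 = 76
py0_3 = 356
px0_4 = 248
py0_4 = 80
px1_4 = 284
py1_4 = 184
px0_5 = 152
py0_5 = 296
px1_5 = 216
py1_5 = 424
px0_6 = 104
py0_6 = 260
px1_6 = 132
py1_6 = 296
px0_7 = 212
py0_7 = 344
px1_7 = 308
py1_7 = 380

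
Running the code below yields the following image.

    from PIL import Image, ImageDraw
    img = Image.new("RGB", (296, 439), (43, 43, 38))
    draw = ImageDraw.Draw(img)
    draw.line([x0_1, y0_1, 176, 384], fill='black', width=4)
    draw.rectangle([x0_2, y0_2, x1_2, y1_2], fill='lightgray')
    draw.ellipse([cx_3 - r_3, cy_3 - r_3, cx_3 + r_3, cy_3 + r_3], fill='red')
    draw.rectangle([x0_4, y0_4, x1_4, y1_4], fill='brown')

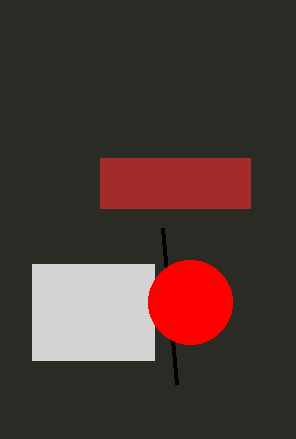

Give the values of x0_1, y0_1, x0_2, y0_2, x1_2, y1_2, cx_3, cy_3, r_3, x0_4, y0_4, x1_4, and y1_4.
x0_1 = 162, y0_1 = 228, x0_2 = 32, y0_2 = 264, x1_2 = 154, y1_2 = 360, cx_3 = 190, cy_3 = 302, r_3 = 42, x0_4 = 100, y0_4 = 158, x1_4 = 250, y1_4 = 208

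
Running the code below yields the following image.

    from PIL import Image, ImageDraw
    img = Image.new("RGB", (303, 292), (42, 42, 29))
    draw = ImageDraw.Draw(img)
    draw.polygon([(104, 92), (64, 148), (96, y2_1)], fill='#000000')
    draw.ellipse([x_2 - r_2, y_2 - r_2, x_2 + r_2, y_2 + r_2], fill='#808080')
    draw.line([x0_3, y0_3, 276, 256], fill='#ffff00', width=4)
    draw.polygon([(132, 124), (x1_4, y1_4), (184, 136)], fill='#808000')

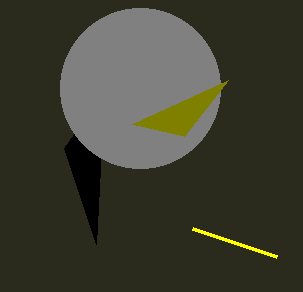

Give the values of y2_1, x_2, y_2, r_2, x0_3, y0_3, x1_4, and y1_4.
y2_1 = 244; x_2 = 140; y_2 = 88; r_2 = 80; x0_3 = 192; y0_3 = 228; x1_4 = 228; y1_4 = 80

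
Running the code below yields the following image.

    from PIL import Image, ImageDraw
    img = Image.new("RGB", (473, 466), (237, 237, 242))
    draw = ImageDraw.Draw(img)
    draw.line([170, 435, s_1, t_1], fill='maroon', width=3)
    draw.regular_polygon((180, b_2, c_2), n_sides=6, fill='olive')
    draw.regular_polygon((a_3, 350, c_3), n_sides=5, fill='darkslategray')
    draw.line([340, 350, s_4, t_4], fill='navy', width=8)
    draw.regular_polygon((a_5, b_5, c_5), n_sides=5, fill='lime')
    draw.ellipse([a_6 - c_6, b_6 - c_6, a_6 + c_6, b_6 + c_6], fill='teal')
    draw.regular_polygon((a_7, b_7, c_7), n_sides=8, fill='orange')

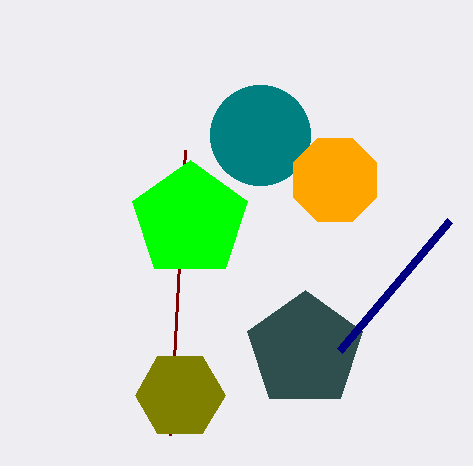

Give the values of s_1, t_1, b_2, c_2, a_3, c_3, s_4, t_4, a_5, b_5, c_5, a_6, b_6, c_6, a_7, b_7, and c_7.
s_1 = 185; t_1 = 150; b_2 = 395; c_2 = 45; a_3 = 305; c_3 = 60; s_4 = 450; t_4 = 220; a_5 = 190; b_5 = 220; c_5 = 60; a_6 = 260; b_6 = 135; c_6 = 50; a_7 = 335; b_7 = 180; c_7 = 45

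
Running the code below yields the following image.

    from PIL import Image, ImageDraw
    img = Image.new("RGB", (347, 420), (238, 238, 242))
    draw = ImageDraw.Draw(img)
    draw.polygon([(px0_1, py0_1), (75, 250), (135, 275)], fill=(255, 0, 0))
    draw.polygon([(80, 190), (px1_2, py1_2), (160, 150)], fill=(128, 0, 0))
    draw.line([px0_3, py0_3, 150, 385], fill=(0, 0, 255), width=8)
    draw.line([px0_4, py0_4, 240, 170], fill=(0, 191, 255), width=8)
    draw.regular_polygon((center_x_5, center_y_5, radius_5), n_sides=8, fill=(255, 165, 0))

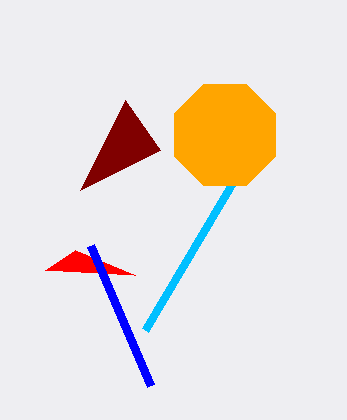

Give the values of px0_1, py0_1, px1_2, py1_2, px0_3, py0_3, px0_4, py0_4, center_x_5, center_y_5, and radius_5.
px0_1 = 45
py0_1 = 270
px1_2 = 125
py1_2 = 100
px0_3 = 90
py0_3 = 245
px0_4 = 145
py0_4 = 330
center_x_5 = 225
center_y_5 = 135
radius_5 = 55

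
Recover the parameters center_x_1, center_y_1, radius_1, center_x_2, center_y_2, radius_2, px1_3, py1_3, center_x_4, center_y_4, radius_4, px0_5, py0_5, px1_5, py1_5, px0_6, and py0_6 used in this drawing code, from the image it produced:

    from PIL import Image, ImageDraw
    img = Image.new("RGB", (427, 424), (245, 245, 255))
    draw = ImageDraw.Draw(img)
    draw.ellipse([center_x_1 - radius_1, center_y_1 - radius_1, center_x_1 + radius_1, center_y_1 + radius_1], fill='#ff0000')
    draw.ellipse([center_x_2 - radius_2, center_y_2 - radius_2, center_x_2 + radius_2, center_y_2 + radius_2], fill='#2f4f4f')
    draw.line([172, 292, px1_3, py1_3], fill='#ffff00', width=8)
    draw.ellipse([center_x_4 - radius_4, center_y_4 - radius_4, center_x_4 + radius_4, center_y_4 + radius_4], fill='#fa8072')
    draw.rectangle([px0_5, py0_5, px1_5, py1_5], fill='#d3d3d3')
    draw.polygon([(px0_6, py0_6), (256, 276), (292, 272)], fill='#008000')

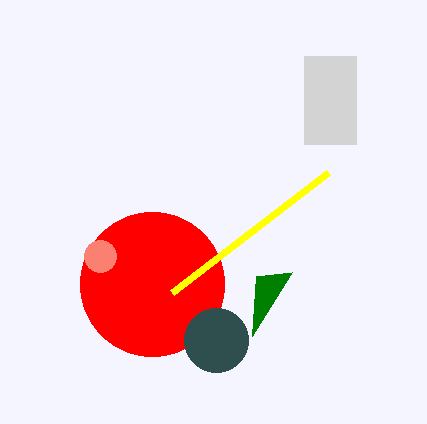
center_x_1 = 152; center_y_1 = 284; radius_1 = 72; center_x_2 = 216; center_y_2 = 340; radius_2 = 32; px1_3 = 328; py1_3 = 172; center_x_4 = 100; center_y_4 = 256; radius_4 = 16; px0_5 = 304; py0_5 = 56; px1_5 = 356; py1_5 = 144; px0_6 = 252; py0_6 = 336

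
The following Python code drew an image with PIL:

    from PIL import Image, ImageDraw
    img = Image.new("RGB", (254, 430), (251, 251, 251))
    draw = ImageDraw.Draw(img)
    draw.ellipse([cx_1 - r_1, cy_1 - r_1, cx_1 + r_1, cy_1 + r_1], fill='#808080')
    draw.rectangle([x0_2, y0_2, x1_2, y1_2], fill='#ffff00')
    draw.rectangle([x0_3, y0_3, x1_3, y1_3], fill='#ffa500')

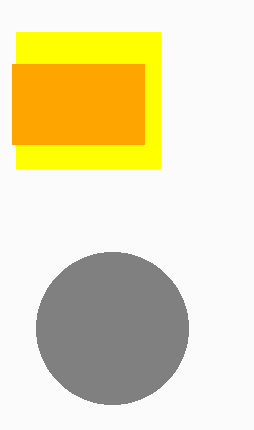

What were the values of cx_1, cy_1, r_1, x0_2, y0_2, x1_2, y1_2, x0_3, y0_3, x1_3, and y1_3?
cx_1 = 112
cy_1 = 328
r_1 = 76
x0_2 = 16
y0_2 = 32
x1_2 = 160
y1_2 = 168
x0_3 = 12
y0_3 = 64
x1_3 = 144
y1_3 = 144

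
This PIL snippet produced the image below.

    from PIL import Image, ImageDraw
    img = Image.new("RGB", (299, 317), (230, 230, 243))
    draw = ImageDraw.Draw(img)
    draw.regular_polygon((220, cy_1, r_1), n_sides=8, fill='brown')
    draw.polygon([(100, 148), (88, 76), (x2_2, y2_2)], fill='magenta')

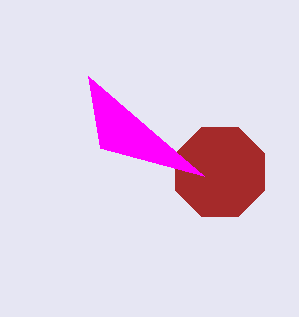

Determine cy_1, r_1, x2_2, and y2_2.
cy_1 = 172; r_1 = 48; x2_2 = 204; y2_2 = 176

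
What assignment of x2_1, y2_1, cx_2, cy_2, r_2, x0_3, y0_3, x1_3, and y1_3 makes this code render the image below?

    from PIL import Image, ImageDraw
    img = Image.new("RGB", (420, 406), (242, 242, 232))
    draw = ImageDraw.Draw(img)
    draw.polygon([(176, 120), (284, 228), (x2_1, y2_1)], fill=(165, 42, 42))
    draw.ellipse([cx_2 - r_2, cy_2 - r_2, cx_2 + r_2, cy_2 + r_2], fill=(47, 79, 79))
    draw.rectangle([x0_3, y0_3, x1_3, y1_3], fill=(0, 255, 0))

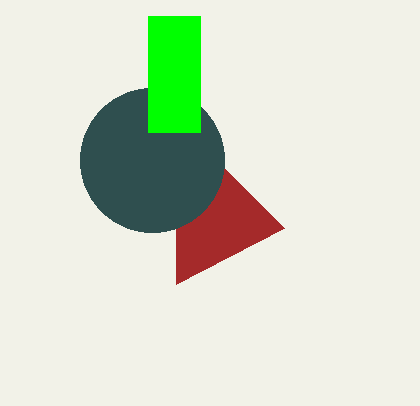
x2_1 = 176
y2_1 = 284
cx_2 = 152
cy_2 = 160
r_2 = 72
x0_3 = 148
y0_3 = 16
x1_3 = 200
y1_3 = 132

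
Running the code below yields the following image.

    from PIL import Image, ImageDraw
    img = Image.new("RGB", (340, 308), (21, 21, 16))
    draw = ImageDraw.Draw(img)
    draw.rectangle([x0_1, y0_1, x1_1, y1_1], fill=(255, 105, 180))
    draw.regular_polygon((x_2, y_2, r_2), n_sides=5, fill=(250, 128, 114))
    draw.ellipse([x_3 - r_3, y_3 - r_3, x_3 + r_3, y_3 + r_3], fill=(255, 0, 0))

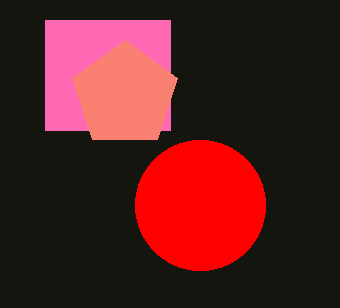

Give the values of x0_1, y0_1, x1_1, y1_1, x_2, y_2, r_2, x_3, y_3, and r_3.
x0_1 = 45, y0_1 = 20, x1_1 = 170, y1_1 = 130, x_2 = 125, y_2 = 95, r_2 = 55, x_3 = 200, y_3 = 205, r_3 = 65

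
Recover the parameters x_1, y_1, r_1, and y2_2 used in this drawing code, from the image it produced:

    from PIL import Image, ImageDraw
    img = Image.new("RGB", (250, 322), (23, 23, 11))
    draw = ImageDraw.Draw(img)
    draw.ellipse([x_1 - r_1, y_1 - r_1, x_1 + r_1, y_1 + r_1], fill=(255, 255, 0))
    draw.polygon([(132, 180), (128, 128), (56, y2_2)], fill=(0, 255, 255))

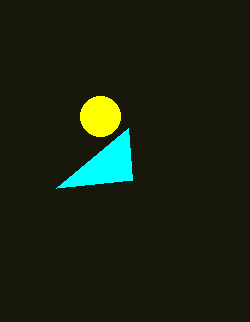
x_1 = 100; y_1 = 116; r_1 = 20; y2_2 = 188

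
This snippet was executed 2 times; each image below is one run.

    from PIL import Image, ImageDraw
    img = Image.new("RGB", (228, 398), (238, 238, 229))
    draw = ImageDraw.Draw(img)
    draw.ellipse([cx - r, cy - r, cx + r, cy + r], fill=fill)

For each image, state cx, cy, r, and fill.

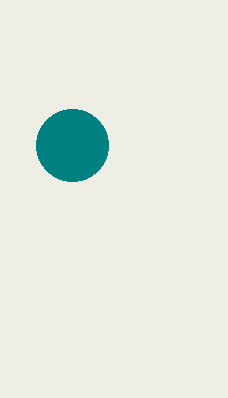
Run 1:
cx = 72, cy = 145, r = 36, fill = 'teal'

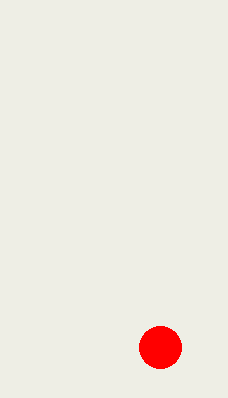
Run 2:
cx = 160; cy = 347; r = 21; fill = 'red'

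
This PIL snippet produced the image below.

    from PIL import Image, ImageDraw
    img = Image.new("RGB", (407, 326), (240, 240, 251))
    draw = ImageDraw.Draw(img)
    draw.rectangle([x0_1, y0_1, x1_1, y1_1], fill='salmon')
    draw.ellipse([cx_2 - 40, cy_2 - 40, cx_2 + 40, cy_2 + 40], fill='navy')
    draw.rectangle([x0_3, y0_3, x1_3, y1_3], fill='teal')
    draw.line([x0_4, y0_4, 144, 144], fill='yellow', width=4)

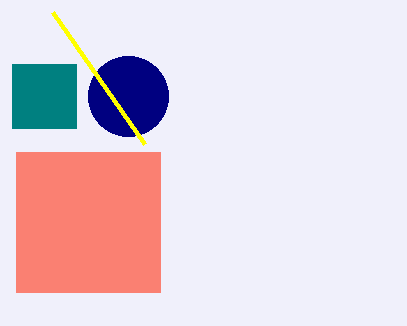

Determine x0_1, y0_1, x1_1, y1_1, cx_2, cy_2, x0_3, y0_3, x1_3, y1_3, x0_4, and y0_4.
x0_1 = 16, y0_1 = 152, x1_1 = 160, y1_1 = 292, cx_2 = 128, cy_2 = 96, x0_3 = 12, y0_3 = 64, x1_3 = 76, y1_3 = 128, x0_4 = 52, y0_4 = 12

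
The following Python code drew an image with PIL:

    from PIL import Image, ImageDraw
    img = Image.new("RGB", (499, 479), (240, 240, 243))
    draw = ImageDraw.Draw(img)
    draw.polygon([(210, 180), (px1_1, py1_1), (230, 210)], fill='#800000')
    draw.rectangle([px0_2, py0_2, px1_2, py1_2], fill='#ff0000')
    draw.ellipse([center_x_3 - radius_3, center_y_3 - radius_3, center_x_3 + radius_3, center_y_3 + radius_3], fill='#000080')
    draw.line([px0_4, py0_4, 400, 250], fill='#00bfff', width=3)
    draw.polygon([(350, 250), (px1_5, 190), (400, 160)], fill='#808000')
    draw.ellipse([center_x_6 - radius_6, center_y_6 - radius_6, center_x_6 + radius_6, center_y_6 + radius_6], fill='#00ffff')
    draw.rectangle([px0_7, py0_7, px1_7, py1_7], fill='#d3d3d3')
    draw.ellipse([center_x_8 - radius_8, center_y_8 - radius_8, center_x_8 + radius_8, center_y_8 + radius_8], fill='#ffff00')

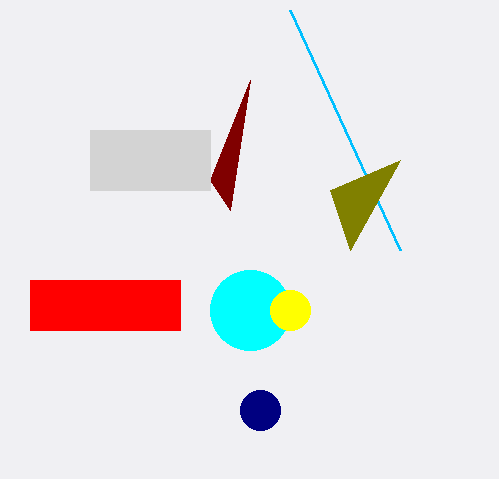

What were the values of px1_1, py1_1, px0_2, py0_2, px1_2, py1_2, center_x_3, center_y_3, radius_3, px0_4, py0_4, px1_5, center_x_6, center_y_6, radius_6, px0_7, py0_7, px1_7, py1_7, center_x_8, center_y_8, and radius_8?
px1_1 = 250
py1_1 = 80
px0_2 = 30
py0_2 = 280
px1_2 = 180
py1_2 = 330
center_x_3 = 260
center_y_3 = 410
radius_3 = 20
px0_4 = 290
py0_4 = 10
px1_5 = 330
center_x_6 = 250
center_y_6 = 310
radius_6 = 40
px0_7 = 90
py0_7 = 130
px1_7 = 210
py1_7 = 190
center_x_8 = 290
center_y_8 = 310
radius_8 = 20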